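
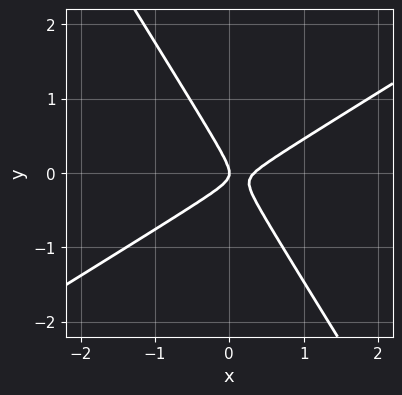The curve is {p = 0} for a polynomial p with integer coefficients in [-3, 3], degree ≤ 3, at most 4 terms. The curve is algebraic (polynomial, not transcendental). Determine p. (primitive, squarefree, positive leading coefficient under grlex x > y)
1. deg p = 2. The shape is more complex than any degree-1 curve.
2. Reading off the gridlines: one y-axis crossing is at y = 0; it crosses the x-axis at the gridline x = 0.
3. Matching integer coefficients to the picture gives p.

3*x^2 - 3*x*y - 3*y^2 - x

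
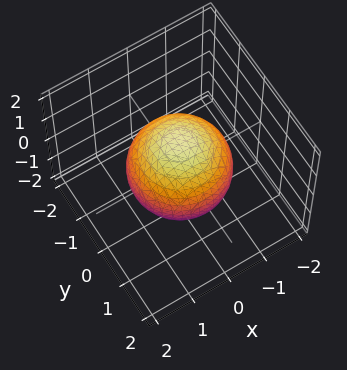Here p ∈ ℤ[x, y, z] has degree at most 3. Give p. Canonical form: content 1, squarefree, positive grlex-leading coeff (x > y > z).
First, degree: no degree-1 surface has this shape, so deg p = 2.
Next, symmetries: the surface is invariant under rotation about z: p = q(x² + y², z).
Then, from the axis intercepts and sections: a circular section at z = -1 has radius between 0 and 1.
Finally, putting this together gives p.

2*x^2 + 2*y^2 + 2*z^2 - 3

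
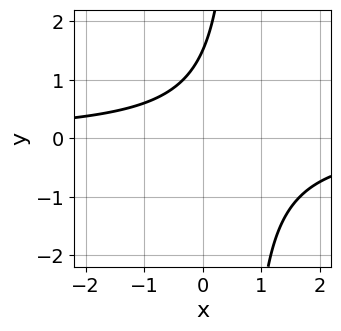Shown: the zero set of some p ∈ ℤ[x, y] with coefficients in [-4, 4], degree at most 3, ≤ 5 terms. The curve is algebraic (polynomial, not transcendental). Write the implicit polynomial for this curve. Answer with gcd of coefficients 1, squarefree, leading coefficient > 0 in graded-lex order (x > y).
3*x*y - 2*y + 3

(a) deg p = 2.
(b) Against the integer gridlines: the curve avoids every integer x-axis point in the box.
(c) Assembling these constraints gives the stated polynomial.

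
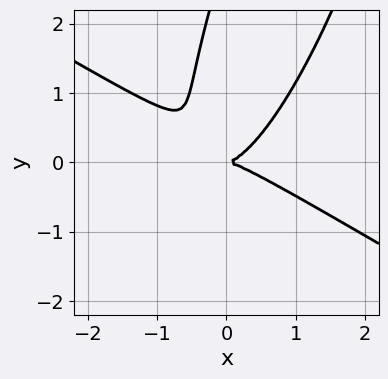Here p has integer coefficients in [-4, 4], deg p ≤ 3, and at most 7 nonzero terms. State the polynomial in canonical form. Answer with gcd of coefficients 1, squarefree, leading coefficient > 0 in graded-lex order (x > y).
(a) Degree: the shape is more complex than any degree-2 curve, so deg p = 3.
(b) From the axis intercepts and sections: one x-axis crossing is at x = 0; it crosses the y-axis at the gridline y = 0.
(c) The integer polynomial consistent with all of this is the stated p.

3*x^3 + 3*x^2*y - 3*x*y^2 + y^3 - 3*y^2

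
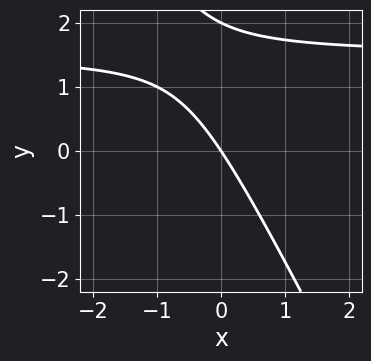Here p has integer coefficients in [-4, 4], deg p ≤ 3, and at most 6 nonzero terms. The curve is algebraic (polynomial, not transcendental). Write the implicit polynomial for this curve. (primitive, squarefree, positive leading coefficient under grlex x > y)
First, the degree is 2 — the shape is more complex than any degree-1 curve.
Next, reading off the gridlines: the y-axis gridline crossings are at y ∈ {0, 2}; it meets the x-axis at x = 0 (among the integer gridlines).
Finally, matching integer coefficients to the picture gives p.

2*x*y + y^2 - 3*x - 2*y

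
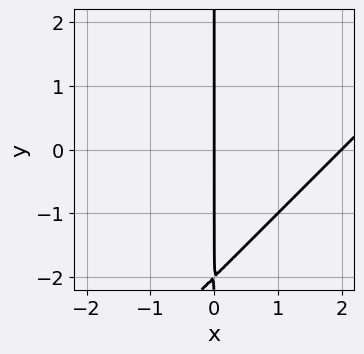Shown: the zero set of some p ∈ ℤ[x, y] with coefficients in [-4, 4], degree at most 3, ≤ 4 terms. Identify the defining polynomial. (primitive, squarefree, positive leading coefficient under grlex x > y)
x^2 - x*y - 2*x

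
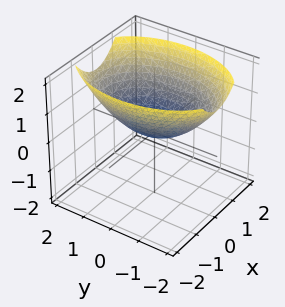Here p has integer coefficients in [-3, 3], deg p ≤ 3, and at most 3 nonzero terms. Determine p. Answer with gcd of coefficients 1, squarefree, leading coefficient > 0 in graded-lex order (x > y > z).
First, degree: a paraboloid; a quadric, so deg p = 2.
Next, symmetries: the y ↦ −y reflection is a symmetry, so y appears only in even powers; mirror symmetry x ↦ −x ⇒ only even powers of x.
Then, from the visible intercepts: it meets the z-axis at z = 0 (among the integer gridlines); one y-axis crossing is at y = 0; one x-axis crossing is at x = 0.
Finally, these observations pin down the coefficients.

2*x^2 + y^2 - 3*z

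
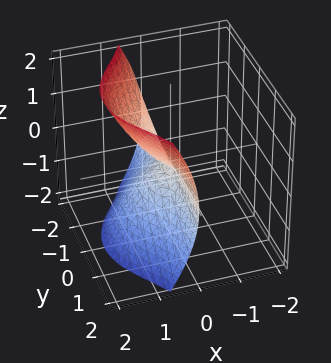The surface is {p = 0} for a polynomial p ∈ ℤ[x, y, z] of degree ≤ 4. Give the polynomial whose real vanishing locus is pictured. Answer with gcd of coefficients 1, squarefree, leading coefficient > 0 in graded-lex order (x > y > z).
2*x^3 + 3*x*y^2 - 2*z^2

1. deg p = 3. A generic line meets the surface in up to 3 points.
2. Reading off the gridlines: it meets the x-axis at x = 0 (among the integer gridlines); it crosses the z-axis at the gridline z = 0; every point of the y-axis in the box is on the surface.
3. Together with the visible shape, these determine p as stated.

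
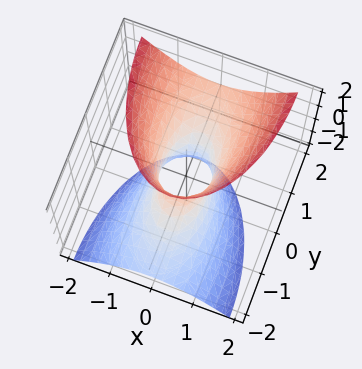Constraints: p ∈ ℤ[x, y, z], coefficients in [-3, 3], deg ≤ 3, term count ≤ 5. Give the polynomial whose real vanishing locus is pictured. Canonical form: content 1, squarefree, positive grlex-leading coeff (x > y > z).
First, degree: a generic line meets the surface in up to 2 points, so deg p = 2.
Next, against the integer gridlines: the y-axis gridline crossings are at y ∈ {-1, 1}; it misses every integer gridline on the z-axis.
Finally, assembling these constraints gives the stated polynomial.

3*x^2 + y^2 - 2*y*z - z^2 - 1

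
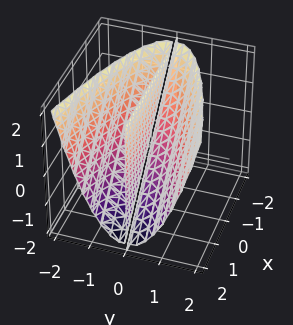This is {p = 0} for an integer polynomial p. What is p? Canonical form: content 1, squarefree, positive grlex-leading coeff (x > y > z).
(a) There are 2 components. They look like related sheets of one shape, so recover p as a whole.
(b) Degree: the shape is more complex than any degree-2 surface, so deg p = 3.
(c) Checking where it meets the axes: every point of the x-axis in the box is on the surface; one y-axis crossing is at y = 0; every point of the z-axis in the box is on the surface.
(d) Putting this together gives p.

y^3 - x*y - y*z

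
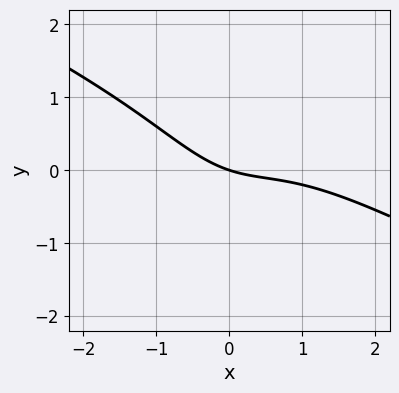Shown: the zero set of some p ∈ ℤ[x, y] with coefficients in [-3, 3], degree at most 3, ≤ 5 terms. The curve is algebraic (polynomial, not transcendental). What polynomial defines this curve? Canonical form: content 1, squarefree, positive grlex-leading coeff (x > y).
x^3 + 2*x^2*y - x^2 + x + 3*y

(a) deg p = 3. A generic line meets the curve in up to 3 points.
(b) Checking where it meets the axes: it meets the x-axis at x = 0 (among the integer gridlines); it crosses the y-axis at the gridline y = 0.
(c) The integer polynomial consistent with all of this is the stated p.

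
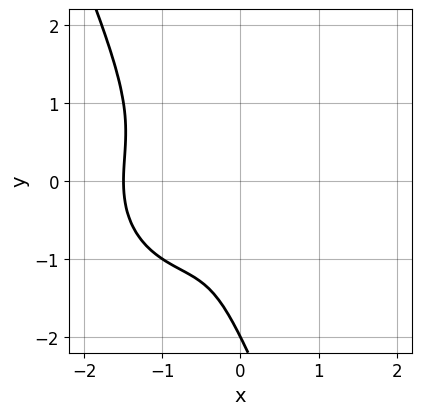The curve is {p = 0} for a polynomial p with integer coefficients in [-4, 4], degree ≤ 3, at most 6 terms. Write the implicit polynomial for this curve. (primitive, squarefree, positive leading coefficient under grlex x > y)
2*x^3 + 2*x*y^2 + y^3 + 3*x^2 + 2*y^2

First, degree: the shape is more complex than any degree-2 curve, so deg p = 3.
Then, reading off the gridlines: it meets the y-axis at y = -2 (among the integer gridlines).
Finally, putting this together gives p.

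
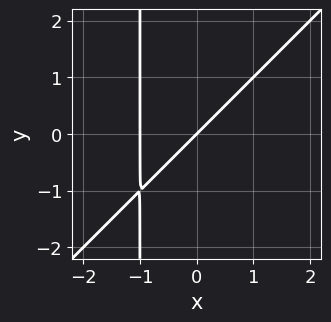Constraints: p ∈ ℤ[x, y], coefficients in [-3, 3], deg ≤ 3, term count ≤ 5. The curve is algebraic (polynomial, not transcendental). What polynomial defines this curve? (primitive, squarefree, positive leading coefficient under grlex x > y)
(a) Degree: no degree-1 curve has this shape, so deg p = 2.
(b) Reading off the gridlines: the x-axis gridline crossings are at x ∈ {-1, 0}; it meets the y-axis at y = 0 (among the integer gridlines).
(c) Matching integer coefficients to the picture gives p.

x^2 - x*y + x - y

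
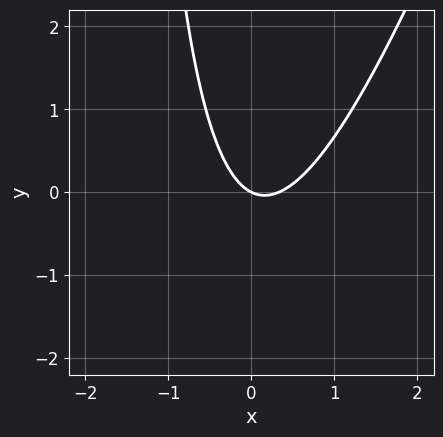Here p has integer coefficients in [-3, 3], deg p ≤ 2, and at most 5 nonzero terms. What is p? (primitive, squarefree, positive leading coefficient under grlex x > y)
3*x^2 - x*y - x - 2*y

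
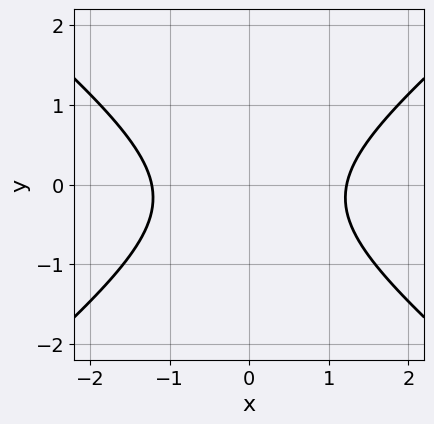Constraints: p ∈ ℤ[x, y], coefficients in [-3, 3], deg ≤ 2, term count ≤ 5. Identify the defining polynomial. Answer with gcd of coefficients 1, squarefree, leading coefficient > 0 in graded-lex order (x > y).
First, the degree is 2 — a generic line meets the curve in up to 2 points.
Then, symmetries: it's symmetric under x → −x, forcing even powers of x.
Next, reading off the gridlines: the curve avoids every integer y-axis point in the box.
Finally, assembling these constraints gives the stated polynomial.

2*x^2 - 3*y^2 - y - 3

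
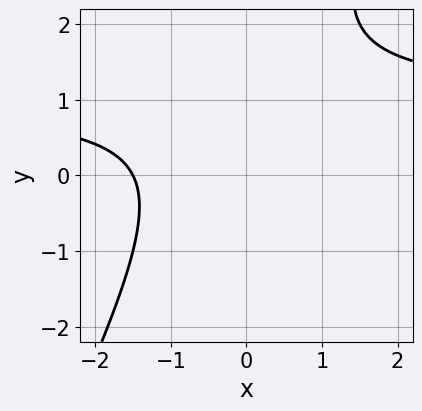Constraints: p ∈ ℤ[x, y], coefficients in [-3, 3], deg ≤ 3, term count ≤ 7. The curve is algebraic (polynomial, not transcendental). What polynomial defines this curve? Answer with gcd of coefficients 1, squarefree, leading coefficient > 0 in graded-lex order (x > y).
Degree: the shape is more complex than any degree-1 curve, so deg p = 2.
From the visible intercepts: the curve avoids every integer y-axis point in the box.
Assembling these constraints gives the stated polynomial.

2*x*y - y^2 - 2*x + 2*y - 3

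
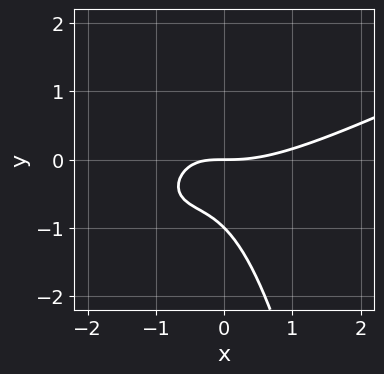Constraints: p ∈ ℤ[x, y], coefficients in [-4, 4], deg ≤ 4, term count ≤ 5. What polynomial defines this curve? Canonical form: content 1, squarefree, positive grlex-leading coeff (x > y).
Degree: a generic line meets the curve in up to 3 points, so deg p = 3.
Reading off the gridlines: it crosses the x-axis at the gridline x = 0; among the integer gridlines, it crosses the y-axis at y ∈ {-1, 0}.
Together with the visible shape, these determine p as stated.

x^3 - 2*x^2*y - 2*x*y - 2*y^2 - 2*y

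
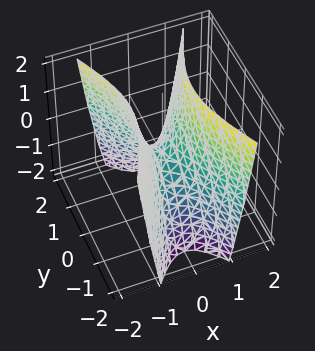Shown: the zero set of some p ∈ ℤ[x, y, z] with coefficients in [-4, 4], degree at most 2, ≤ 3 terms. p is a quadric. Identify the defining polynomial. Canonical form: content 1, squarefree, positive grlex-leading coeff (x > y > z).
3*x^2 - y^2 - z

(a) Degree: a hyperbolic paraboloid; a quadric, so deg p = 2.
(b) Symmetries: it's symmetric under x → −x, forcing even powers of x; the y ↦ −y reflection is a symmetry, so y appears only in even powers.
(c) Observable constraints: one z-axis crossing is at z = 0; it crosses the y-axis at the gridline y = 0; one x-axis crossing is at x = 0.
(d) Fitting integer coefficients to these (and the overall shape) gives p.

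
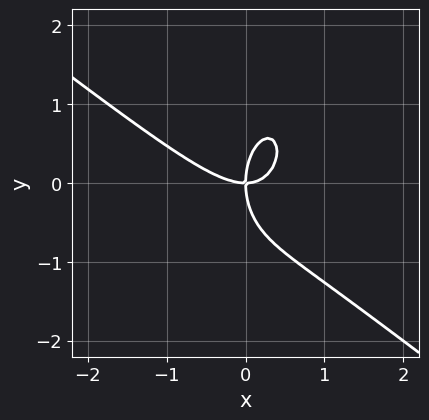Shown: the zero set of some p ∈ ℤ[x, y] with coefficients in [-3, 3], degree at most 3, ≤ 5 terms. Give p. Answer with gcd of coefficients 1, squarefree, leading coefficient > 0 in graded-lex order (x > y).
2*x^3 + 2*x^2*y + y^3 - 2*x*y

First, degree: the shape is more complex than any degree-2 curve, so deg p = 3.
Next, from the visible intercepts: one x-axis crossing is at x = 0; it meets the y-axis at y = 0 (among the integer gridlines).
Finally, assembling these constraints gives the stated polynomial.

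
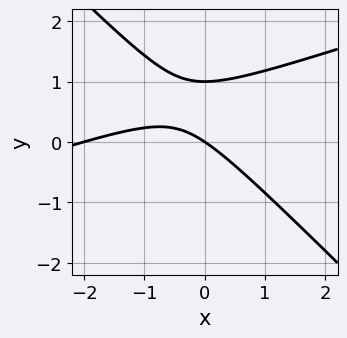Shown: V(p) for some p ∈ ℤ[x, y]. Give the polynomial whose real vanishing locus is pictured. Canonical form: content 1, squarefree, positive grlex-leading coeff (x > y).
deg p = 2.
Against the integer gridlines: the x-axis gridline crossings are at x ∈ {-2, 0}; among the integer gridlines, it crosses the y-axis at y ∈ {0, 1}.
Matching integer coefficients to the picture gives p.

x^2 - 2*x*y - 3*y^2 + 2*x + 3*y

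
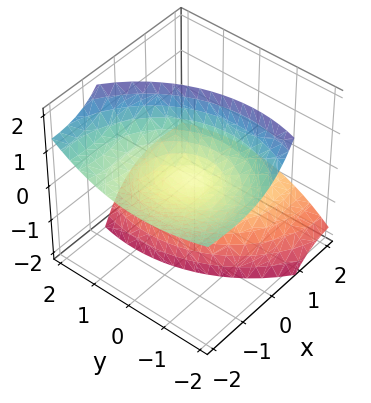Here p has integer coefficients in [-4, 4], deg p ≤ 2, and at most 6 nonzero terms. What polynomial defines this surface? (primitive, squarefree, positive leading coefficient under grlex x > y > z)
x^2 + 3*x*z + y^2 + y*z - z^2

The picture has 2 separate pieces. They look like related sheets of one shape, so recover p as a whole.
deg p = 2. A generic line meets the surface in up to 2 points.
Observable constraints: one y-axis crossing is at y = 0; one z-axis crossing is at z = 0; it crosses the x-axis at the gridline x = 0.
Together with the visible shape, these determine p as stated.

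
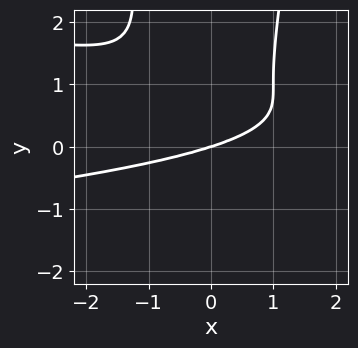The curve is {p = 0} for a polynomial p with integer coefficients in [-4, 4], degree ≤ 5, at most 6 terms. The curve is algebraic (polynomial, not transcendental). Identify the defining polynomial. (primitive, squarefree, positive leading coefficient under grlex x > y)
First, deg p = 4.
Then, observable constraints: it crosses the x-axis at the gridline x = 0; one y-axis crossing is at y = 0.
Finally, matching integer coefficients to the picture gives p.

3*x^2*y^2 + x^3 - 3*x^2*y - y^3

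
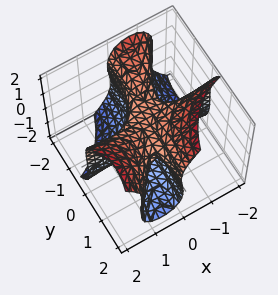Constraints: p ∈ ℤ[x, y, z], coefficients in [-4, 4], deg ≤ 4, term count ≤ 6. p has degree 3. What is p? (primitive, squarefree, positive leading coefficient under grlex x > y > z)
3*x^2*y - 2*x*y^2 - z^3 + z

Degree: no degree-2 surface has this shape, so deg p = 3.
Reading off the gridlines: the visible y-axis segment lies entirely on the surface; the visible x-axis segment lies entirely on the surface; among the integer gridlines, it crosses the z-axis at z ∈ {-1, 0, 1}.
Assembling these constraints gives the stated polynomial.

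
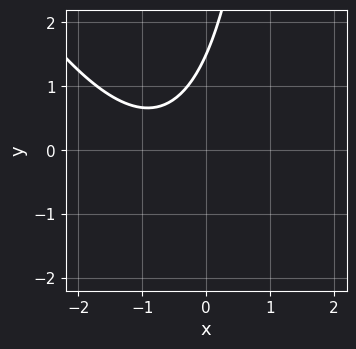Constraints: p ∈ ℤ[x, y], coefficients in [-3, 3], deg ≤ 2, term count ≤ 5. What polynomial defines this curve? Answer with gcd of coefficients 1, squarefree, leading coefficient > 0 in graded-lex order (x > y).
The degree is 2 — a generic line meets the curve in up to 2 points.
From the visible intercepts: it misses every integer gridline on the x-axis.
Assembling these constraints gives the stated polynomial.

2*x^2 + x*y + 3*x - 2*y + 3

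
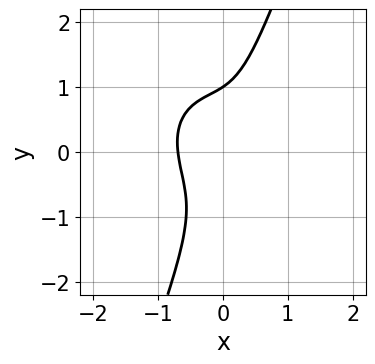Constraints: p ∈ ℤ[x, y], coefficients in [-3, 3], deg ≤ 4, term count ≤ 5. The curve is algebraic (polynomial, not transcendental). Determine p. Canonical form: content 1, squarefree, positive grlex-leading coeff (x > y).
3*x^3 + x^2*y + 2*x*y^2 - y^3 + 1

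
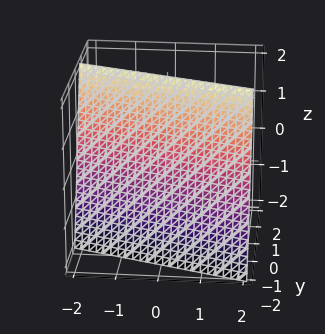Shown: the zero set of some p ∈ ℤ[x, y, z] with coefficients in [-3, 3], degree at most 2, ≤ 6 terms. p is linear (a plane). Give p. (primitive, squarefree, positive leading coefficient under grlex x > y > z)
x + 3*y - z + 2

First, deg p = 1. Every cross-section is a straight line — this is a plane.
Then, reading off the gridlines: one x-axis crossing is at x = -2; it crosses the z-axis at the gridline z = 2.
Finally, the integer polynomial consistent with all of this is the stated p.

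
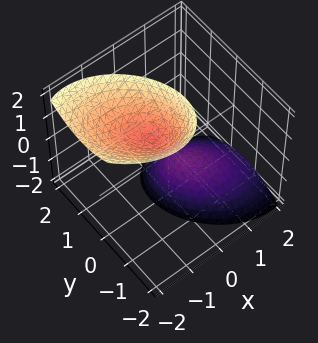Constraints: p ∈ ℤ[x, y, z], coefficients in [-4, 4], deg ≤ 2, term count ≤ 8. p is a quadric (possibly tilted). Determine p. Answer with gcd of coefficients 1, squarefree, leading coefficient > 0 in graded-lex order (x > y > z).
(a) The picture has 2 separate pieces.
(b) deg p = 2.
(c) Checking where it meets the axes: among the integer gridlines, it crosses the z-axis at z ∈ {-1, 1}; the surface avoids every integer x-axis point in the box; it misses every integer gridline on the y-axis.
(d) Putting this together gives p.

3*x^2 + 2*x*y + 3*x*z + 3*y^2 - z^2 + 1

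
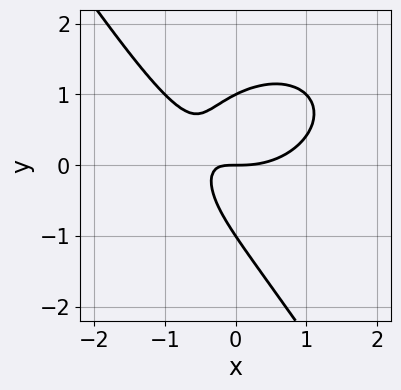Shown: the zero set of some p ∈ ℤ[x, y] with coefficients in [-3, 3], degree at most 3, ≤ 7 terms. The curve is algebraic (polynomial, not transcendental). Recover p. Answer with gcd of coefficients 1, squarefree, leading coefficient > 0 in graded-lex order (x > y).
x^3 + x*y^2 + y^3 - 2*x*y - y

The degree is 3 — no degree-2 curve has this shape.
From the visible intercepts: one x-axis crossing is at x = 0; among the integer gridlines, it crosses the y-axis at y ∈ {-1, 0, 1}.
These observations pin down the coefficients.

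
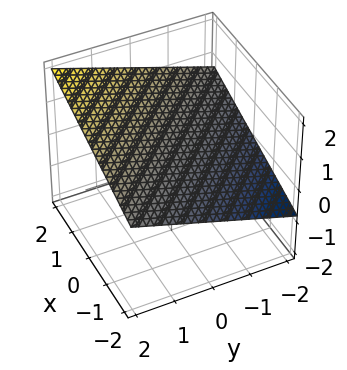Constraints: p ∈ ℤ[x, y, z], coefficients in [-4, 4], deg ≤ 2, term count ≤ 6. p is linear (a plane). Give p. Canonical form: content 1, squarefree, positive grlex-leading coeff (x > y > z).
(a) The degree is 1 — every cross-section is a straight line — this is a plane.
(b) Checking where it meets the axes: it crosses the y-axis at the gridline y = -2; it meets the x-axis at x = -2 (among the integer gridlines).
(c) Putting this together gives p.

x + y - 3*z + 2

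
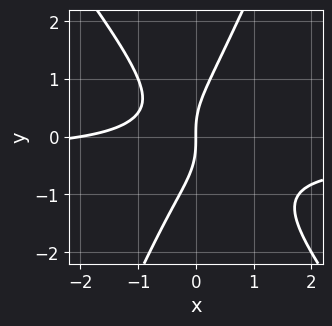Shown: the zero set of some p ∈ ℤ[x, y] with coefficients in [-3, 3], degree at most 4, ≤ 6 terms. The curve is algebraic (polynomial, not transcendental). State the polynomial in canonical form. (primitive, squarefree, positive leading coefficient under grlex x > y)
(a) Degree: no degree-2 curve has this shape, so deg p = 3.
(b) Against the integer gridlines: among the integer gridlines, it crosses the x-axis at x ∈ {-2, 0}; it meets the y-axis at y = 0 (among the integer gridlines).
(c) Solving for integer coefficients yields p as stated.

3*x^2*y + x*y^2 - y^3 + x^2 + 2*x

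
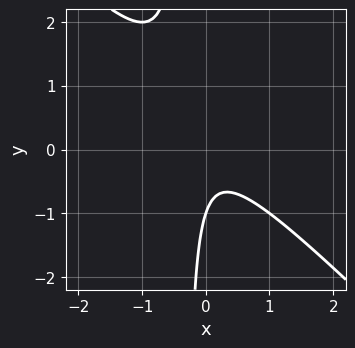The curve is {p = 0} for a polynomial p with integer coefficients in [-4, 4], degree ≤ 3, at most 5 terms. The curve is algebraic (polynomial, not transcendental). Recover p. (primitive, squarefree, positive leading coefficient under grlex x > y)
3*x^2 + 3*x*y + y + 1

deg p = 2.
Reading off the gridlines: the curve avoids every integer x-axis point in the box; one y-axis crossing is at y = -1.
Fitting integer coefficients to these (and the overall shape) gives p.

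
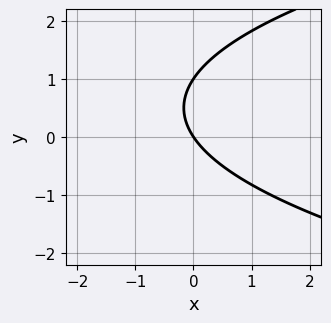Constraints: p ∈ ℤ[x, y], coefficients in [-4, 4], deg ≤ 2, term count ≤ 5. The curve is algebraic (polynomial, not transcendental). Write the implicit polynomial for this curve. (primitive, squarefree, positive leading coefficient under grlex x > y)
2*y^2 - 3*x - 2*y

1. The degree is 2 — no degree-1 curve has this shape.
2. Observable constraints: it crosses the x-axis at the gridline x = 0; the y-axis gridline crossings are at y ∈ {0, 1}.
3. Putting this together gives p.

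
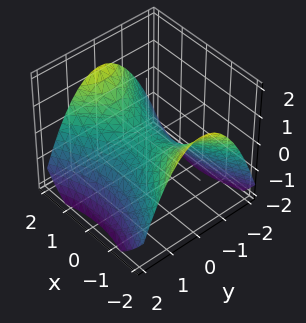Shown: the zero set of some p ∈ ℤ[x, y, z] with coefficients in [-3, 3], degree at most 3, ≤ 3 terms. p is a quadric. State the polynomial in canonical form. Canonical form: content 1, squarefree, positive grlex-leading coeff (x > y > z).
x^2 - 2*y^2 - 3*z

1. Degree: a hyperbolic paraboloid; a quadric, so deg p = 2.
2. Symmetries: it's symmetric under x → −x, forcing even powers of x; mirror symmetry y ↦ −y ⇒ only even powers of y.
3. Against the integer gridlines: it meets the z-axis at z = 0 (among the integer gridlines); it crosses the x-axis at the gridline x = 0; it meets the y-axis at y = 0 (among the integer gridlines).
4. Together with the visible shape, these determine p as stated.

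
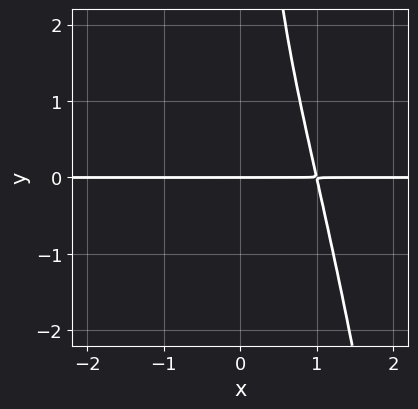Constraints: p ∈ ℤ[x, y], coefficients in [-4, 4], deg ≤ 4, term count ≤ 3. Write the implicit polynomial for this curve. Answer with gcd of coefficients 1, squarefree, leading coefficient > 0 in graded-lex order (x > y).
First, the degree is 4 — no degree-3 curve has this shape.
Next, observable constraints: one y-axis crossing is at y = 0; the visible x-axis segment lies entirely on the curve.
Finally, assembling these constraints gives the stated polynomial.

3*x^3*y + 2*x*y^2 - 3*y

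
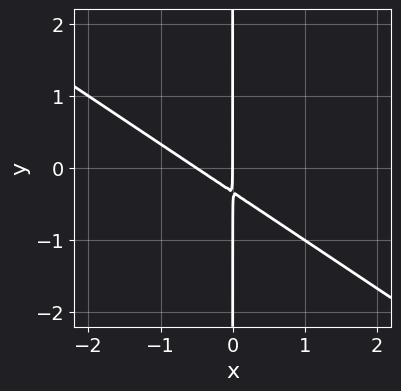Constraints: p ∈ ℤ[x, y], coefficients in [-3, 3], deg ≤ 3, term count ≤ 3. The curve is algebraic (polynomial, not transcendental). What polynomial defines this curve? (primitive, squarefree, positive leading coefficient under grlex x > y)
2*x^2 + 3*x*y + x

The degree is 2 — no degree-1 curve has this shape.
From the axis intercepts and sections: one x-axis crossing is at x = 0; the visible y-axis segment lies entirely on the curve.
The integer polynomial consistent with all of this is the stated p.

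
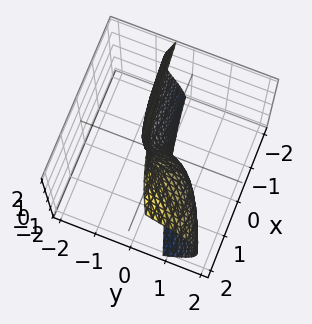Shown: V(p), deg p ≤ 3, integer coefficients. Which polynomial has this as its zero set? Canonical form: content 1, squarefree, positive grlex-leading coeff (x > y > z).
2*y^3 + 2*y*z^2 - 2*x*y - 2*x + z

1. The degree is 3 — the shape is more complex than any degree-2 surface.
2. Against the integer gridlines: it meets the y-axis at y = 0 (among the integer gridlines); one x-axis crossing is at x = 0; one z-axis crossing is at z = 0.
3. Fitting integer coefficients to these (and the overall shape) gives p.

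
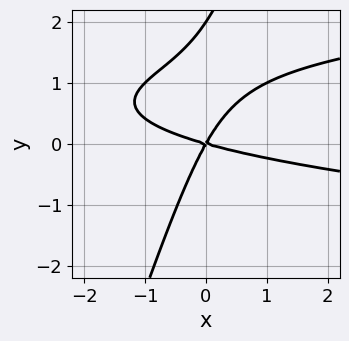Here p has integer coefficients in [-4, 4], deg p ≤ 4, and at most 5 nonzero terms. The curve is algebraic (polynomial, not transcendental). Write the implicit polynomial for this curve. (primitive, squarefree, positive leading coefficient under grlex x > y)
First, degree: no degree-2 curve has this shape, so deg p = 3.
Next, against the integer gridlines: the y-axis gridline crossings are at y ∈ {0, 2}; it crosses the x-axis at the gridline x = 0.
Finally, assembling these constraints gives the stated polynomial.

3*x*y^2 - y^3 - x^2 - 3*x*y + 2*y^2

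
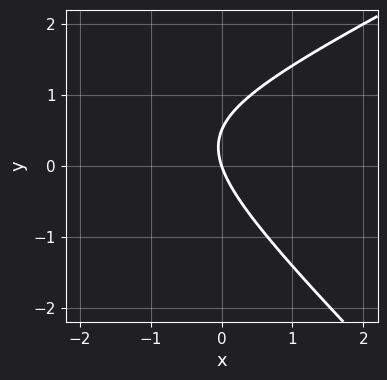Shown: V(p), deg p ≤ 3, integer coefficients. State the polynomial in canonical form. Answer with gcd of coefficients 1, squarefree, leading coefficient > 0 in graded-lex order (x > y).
(a) The degree is 2 — no degree-1 curve has this shape.
(b) From the axis intercepts and sections: one x-axis crossing is at x = 0; it meets the y-axis at y = 0 (among the integer gridlines).
(c) Putting this together gives p.

x^2 - x*y - 2*y^2 + 3*x + y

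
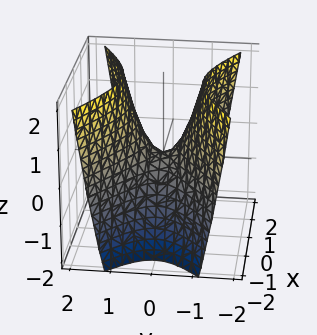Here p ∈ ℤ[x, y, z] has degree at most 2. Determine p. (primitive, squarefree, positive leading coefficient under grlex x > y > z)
(a) deg p = 2. A hyperbolic paraboloid; a quadric.
(b) Symmetries: the x ↦ −x reflection is a symmetry, so x appears only in even powers; mirror symmetry y ↦ −y ⇒ only even powers of y.
(c) Observable constraints: it meets the y-axis at y = 0 (among the integer gridlines); one x-axis crossing is at x = 0.
(d) Solving for integer coefficients yields p as stated.

x^2 - 2*y^2 + z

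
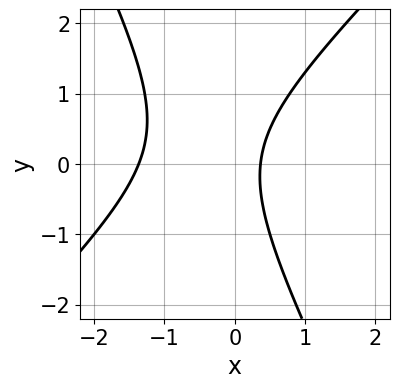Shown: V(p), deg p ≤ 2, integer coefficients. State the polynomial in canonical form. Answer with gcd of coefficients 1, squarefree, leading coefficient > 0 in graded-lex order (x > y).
2*x^2 - x*y - y^2 + 2*x - 1

Degree: no degree-1 curve has this shape, so deg p = 2.
Observable constraints: it misses every integer gridline on the y-axis.
Fitting integer coefficients to these (and the overall shape) gives p.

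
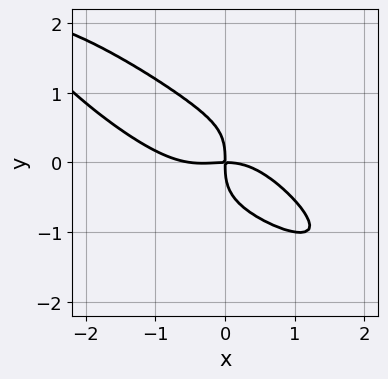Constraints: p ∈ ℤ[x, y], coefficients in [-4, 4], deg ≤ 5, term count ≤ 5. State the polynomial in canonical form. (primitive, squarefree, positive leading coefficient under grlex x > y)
2*x^4 + 3*x^3*y + 3*y^4 + x^3 + 3*x*y

First, the degree is 4 — the shape is more complex than any degree-3 curve.
Then, observable constraints: it meets the y-axis at y = 0 (among the integer gridlines); it meets the x-axis at x = 0 (among the integer gridlines).
Finally, putting this together gives p.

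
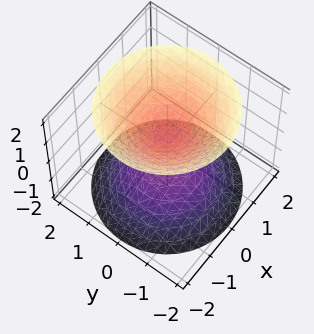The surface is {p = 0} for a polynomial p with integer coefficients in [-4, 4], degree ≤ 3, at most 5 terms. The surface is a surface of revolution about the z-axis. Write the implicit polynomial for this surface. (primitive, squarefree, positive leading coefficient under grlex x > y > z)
2*x^2 + 2*y^2 - 2*z^2 + 1

There are 2 components. They look like related sheets of one shape, so recover p as a whole.
The degree is 2 — no degree-1 surface has this shape.
By symmetry, the z-axis is an axis of rotation, so x and y enter only as x² + y².
Observable constraints: the surface avoids every integer x-axis point in the box; the surface avoids every integer y-axis point in the box.
Fitting integer coefficients to these (and the overall shape) gives p.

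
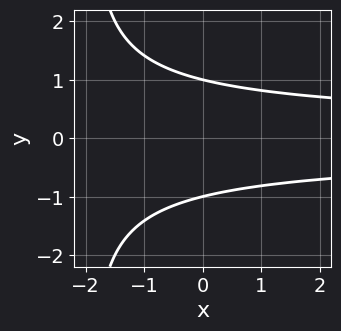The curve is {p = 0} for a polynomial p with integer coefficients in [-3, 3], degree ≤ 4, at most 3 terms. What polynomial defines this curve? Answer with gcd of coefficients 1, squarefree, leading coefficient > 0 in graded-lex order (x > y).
First, the degree is 3 — a generic line meets the curve in up to 3 points.
Then, symmetries: mirror symmetry y ↦ −y ⇒ only even powers of y.
Next, reading off the gridlines: the y-axis gridline crossings are at y ∈ {-1, 1}; the curve avoids every integer x-axis point in the box.
Finally, matching integer coefficients to the picture gives p.

x*y^2 + 2*y^2 - 2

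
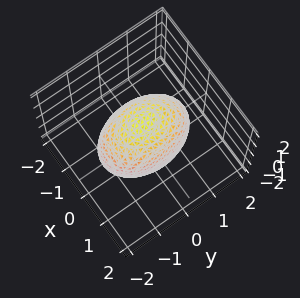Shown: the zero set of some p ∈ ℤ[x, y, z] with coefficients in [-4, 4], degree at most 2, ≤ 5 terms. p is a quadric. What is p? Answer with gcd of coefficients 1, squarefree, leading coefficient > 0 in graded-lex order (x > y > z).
(a) Degree: bounded and convex; a quadric, so deg p = 2.
(b) Symmetries: it's symmetric under y → −y, forcing even powers of y; mirror symmetry x ↦ −x ⇒ only even powers of x; mirror symmetry z ↦ −z ⇒ only even powers of z.
(c) From the axis intercepts and sections: among the integer gridlines, it crosses the x-axis at x ∈ {-1, 1}.
(d) Matching integer coefficients to the picture gives p.

2*x^2 + y^2 + z^2 - 2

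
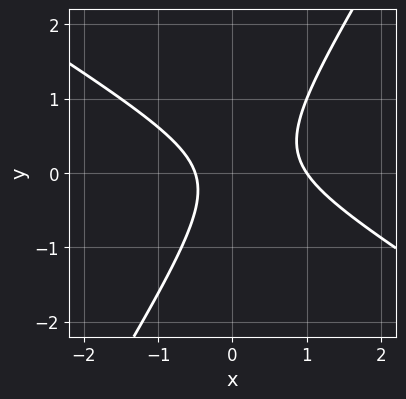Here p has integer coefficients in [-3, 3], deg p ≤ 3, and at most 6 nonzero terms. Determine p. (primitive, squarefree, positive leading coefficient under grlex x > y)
2*x^2 + 2*x*y - 2*y^2 - x - 1

Degree: the shape is more complex than any degree-1 curve, so deg p = 2.
From the visible intercepts: it meets the x-axis at x = 1 (among the integer gridlines); the curve avoids every integer y-axis point in the box.
Matching integer coefficients to the picture gives p.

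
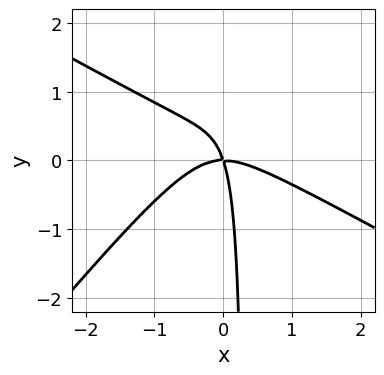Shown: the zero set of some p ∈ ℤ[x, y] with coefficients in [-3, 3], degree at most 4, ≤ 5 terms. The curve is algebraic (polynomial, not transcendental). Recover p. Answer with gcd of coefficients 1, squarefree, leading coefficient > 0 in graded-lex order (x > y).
deg p = 3.
From the visible intercepts: one y-axis crossing is at y = 0; one x-axis crossing is at x = 0.
The integer polynomial consistent with all of this is the stated p.

2*x^3 + 2*x^2*y - 3*x*y^2 + 3*x*y + y^2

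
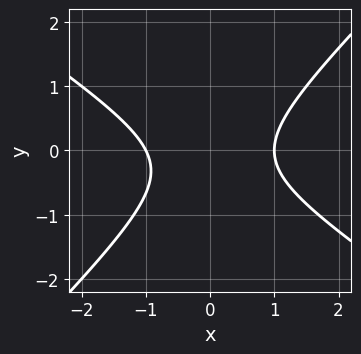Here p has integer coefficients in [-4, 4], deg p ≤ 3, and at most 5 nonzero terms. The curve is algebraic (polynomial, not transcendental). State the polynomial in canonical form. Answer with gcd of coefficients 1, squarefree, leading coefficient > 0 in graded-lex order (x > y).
The degree is 2 — a generic line meets the curve in up to 2 points.
From the axis intercepts and sections: it misses every integer gridline on the y-axis; among the integer gridlines, it crosses the x-axis at x ∈ {-1, 1}.
Putting this together gives p.

2*x^2 + x*y - 3*y^2 - y - 2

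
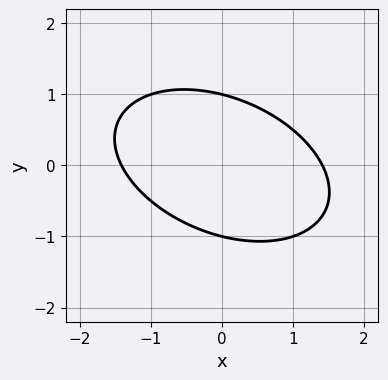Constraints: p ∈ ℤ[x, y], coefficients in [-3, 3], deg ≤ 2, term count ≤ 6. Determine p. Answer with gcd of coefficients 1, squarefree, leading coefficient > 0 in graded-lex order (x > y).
x^2 + x*y + 2*y^2 - 2

(a) deg p = 2. No degree-1 curve has this shape.
(b) Reading off the gridlines: among the integer gridlines, it crosses the y-axis at y ∈ {-1, 1}.
(c) Fitting integer coefficients to these (and the overall shape) gives p.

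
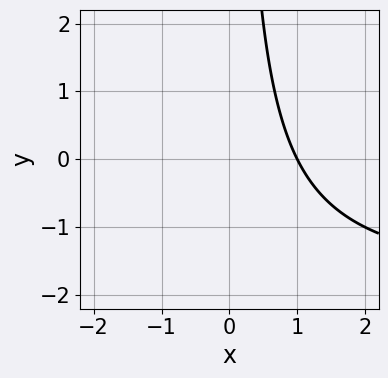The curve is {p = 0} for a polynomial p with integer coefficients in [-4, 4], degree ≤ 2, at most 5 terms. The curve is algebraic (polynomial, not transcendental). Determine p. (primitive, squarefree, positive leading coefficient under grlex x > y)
(a) Degree: a generic line meets the curve in up to 2 points, so deg p = 2.
(b) Observable constraints: one x-axis crossing is at x = 1; it misses every integer gridline on the y-axis.
(c) Assembling these constraints gives the stated polynomial.

x*y + 2*x - 2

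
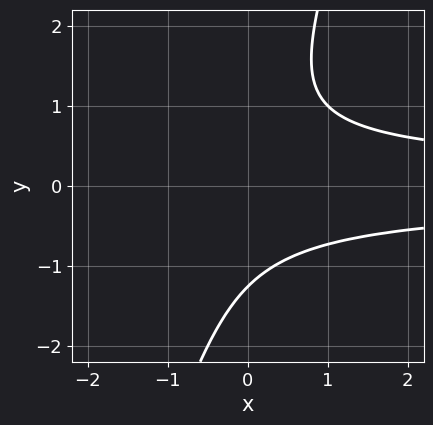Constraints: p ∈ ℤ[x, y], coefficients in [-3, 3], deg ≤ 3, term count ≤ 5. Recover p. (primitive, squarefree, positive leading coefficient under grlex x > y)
3*x*y^2 - y^3 - 2

1. The degree is 3 — no degree-2 curve has this shape.
2. From the axis intercepts and sections: it misses every integer gridline on the x-axis.
3. Matching integer coefficients to the picture gives p.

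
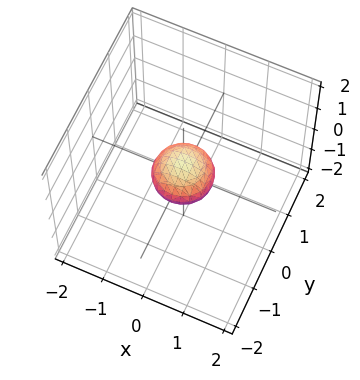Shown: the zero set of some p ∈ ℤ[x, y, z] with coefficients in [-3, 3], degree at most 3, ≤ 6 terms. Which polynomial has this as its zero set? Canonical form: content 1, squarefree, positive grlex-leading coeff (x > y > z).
2*x^2 + 2*y^2 + 3*z^2 - 1

First, the degree is 2 — a generic line meets the surface in up to 2 points.
Then, symmetries: every cross-section ⟂ z is a circle, so x, y appear only via x² + y².
Then, from the visible intercepts: a circular section at z = 0 has radius between 0 and 1.
Finally, fitting integer coefficients to these (and the overall shape) gives p.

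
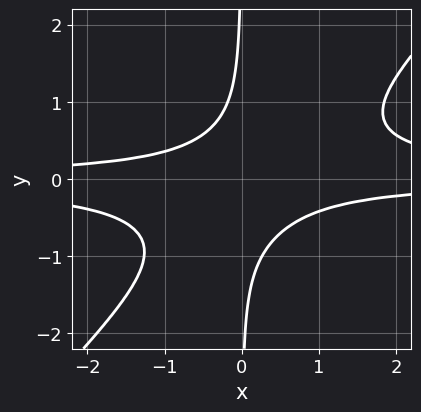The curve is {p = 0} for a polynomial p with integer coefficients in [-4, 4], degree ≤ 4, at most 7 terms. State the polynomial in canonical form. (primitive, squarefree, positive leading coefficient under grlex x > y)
3*x^2*y^2 - 3*x*y^3 - x*y^2 - x*y - 1

(a) Degree: the shape is more complex than any degree-3 curve, so deg p = 4.
(b) From the axis intercepts and sections: no y-intercept at any integer in the box; it misses every integer gridline on the x-axis.
(c) Assembling these constraints gives the stated polynomial.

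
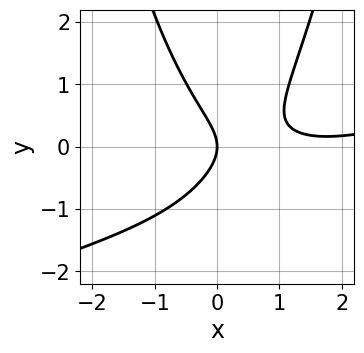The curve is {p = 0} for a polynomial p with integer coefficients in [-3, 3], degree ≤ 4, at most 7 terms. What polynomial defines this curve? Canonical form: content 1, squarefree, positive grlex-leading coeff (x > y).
x^3 - 3*x^2*y - 3*x^2 + 3*y^2 + 3*x

First, the degree is 3 — no degree-2 curve has this shape.
Next, reading off the gridlines: it meets the y-axis at y = 0 (among the integer gridlines); it meets the x-axis at x = 0 (among the integer gridlines).
Finally, the integer polynomial consistent with all of this is the stated p.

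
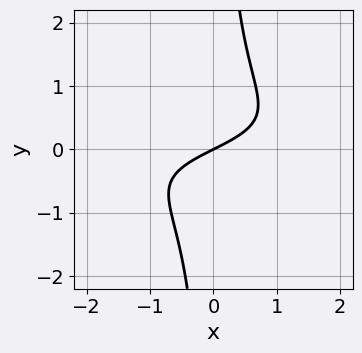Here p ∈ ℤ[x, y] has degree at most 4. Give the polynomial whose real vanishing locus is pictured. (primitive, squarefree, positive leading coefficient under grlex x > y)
2*x*y^2 + x - 2*y

First, deg p = 3.
Then, against the integer gridlines: one y-axis crossing is at y = 0; it meets the x-axis at x = 0 (among the integer gridlines).
Finally, together with the visible shape, these determine p as stated.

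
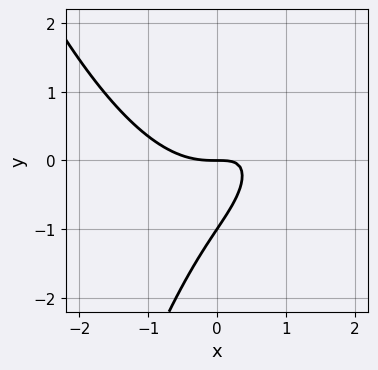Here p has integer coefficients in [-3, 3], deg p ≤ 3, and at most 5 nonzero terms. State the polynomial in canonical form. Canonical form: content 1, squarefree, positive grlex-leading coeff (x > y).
2*x^3 - 3*x*y + 2*y^2 + 2*y

First, deg p = 3. A generic line meets the curve in up to 3 points.
Then, against the integer gridlines: it crosses the x-axis at the gridline x = 0; among the integer gridlines, it crosses the y-axis at y ∈ {-1, 0}.
Finally, solving for integer coefficients yields p as stated.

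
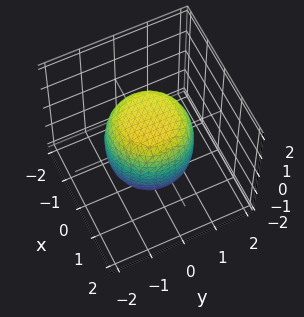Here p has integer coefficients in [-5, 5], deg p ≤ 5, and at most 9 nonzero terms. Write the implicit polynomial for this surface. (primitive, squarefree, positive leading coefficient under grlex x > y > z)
2*x^4 + 4*x^2*y^2 + 2*y^4 - x^2 - y^2 + 2*z^2 - 3

First, the degree is 4 — no degree-3 surface has this shape.
Then, symmetries: rotational symmetry about the z-axis ⇒ p depends on x, y only through x² + y².
Next, from the visible intercepts: a circular section at z = 1 has radius exactly 1.
Finally, together with the visible shape, these determine p as stated.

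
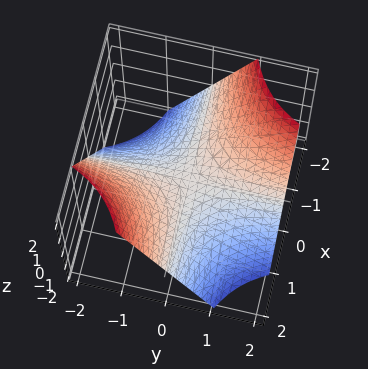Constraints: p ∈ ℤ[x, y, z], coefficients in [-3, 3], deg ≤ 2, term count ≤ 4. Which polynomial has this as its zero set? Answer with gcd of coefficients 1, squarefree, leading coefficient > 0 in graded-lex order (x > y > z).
(a) Degree: a saddle surface; a quadric, so deg p = 2.
(b) From the axis intercepts and sections: it meets the z-axis at z = 0 (among the integer gridlines); every point of the y-axis in the box is on the surface; every point of the x-axis in the box is on the surface.
(c) These observations pin down the coefficients.

x*y + z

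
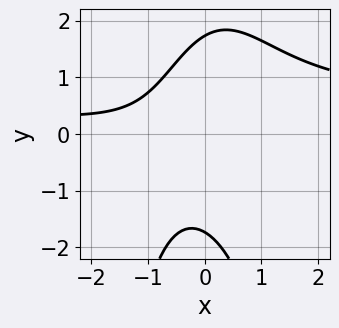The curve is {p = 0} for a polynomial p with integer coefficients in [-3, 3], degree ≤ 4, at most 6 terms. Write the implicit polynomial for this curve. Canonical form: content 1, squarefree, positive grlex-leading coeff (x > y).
2*x^2*y - x^2 + y^2 - 2*x - 3

1. The degree is 3 — no degree-2 curve has this shape.
2. From the axis intercepts and sections: it misses every integer gridline on the x-axis.
3. Assembling these constraints gives the stated polynomial.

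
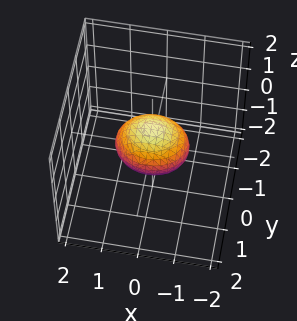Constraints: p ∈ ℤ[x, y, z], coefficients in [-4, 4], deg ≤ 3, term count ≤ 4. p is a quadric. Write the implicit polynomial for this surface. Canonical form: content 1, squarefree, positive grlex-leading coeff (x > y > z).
2*x^2 + 3*y^2 + 3*z^2 - 2

The degree is 2 — bounded and convex; a quadric.
Symmetries: the x ↦ −x reflection is a symmetry, so x appears only in even powers; the z ↦ −z reflection is a symmetry, so z appears only in even powers; it's symmetric under y → −y, forcing even powers of y.
Observable constraints: among the integer gridlines, it crosses the x-axis at x ∈ {-1, 1}.
Together with the visible shape, these determine p as stated.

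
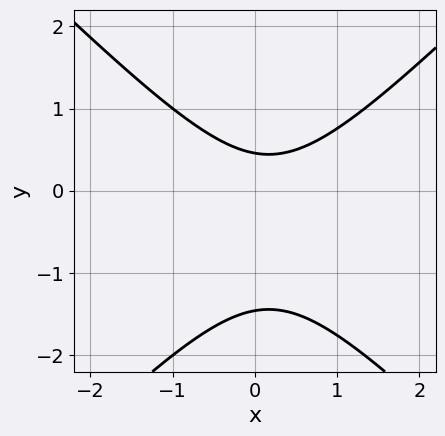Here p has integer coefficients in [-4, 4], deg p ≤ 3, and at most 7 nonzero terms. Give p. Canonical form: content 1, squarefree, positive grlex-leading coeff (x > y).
3*x^2 - 3*y^2 - x - 3*y + 2

First, degree: the shape is more complex than any degree-1 curve, so deg p = 2.
Then, reading off the gridlines: no x-intercept at any integer in the box.
Finally, the integer polynomial consistent with all of this is the stated p.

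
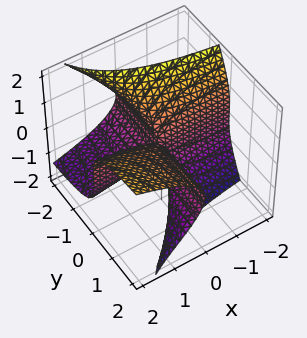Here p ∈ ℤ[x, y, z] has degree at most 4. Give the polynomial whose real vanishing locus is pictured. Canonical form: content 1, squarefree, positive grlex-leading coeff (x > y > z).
Degree: no degree-2 surface has this shape, so deg p = 3.
From the axis intercepts and sections: the visible x-axis segment lies entirely on the surface; the visible y-axis segment lies entirely on the surface; it crosses the z-axis at the gridline z = 0.
The integer polynomial consistent with all of this is the stated p.

2*y*z^2 + z^3 - 3*x*y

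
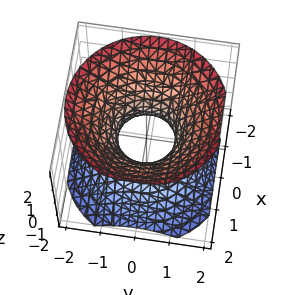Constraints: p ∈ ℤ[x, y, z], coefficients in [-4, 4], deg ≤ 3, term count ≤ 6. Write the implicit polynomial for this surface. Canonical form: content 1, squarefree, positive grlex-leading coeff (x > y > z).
3*x^2 + 3*y^2 - 3*z^2 - 2

(a) Degree: one connected sheet with a waist; a quadric, so deg p = 2.
(b) Symmetries: the z-axis is an axis of rotation, so x and y enter only as x² + y²; mirror symmetry z ↦ −z ⇒ only even powers of z.
(c) Observable constraints: no z-intercept at any integer in the box; a circular section at z = 1 has radius between 1 and 2.
(d) Solving for integer coefficients yields p as stated.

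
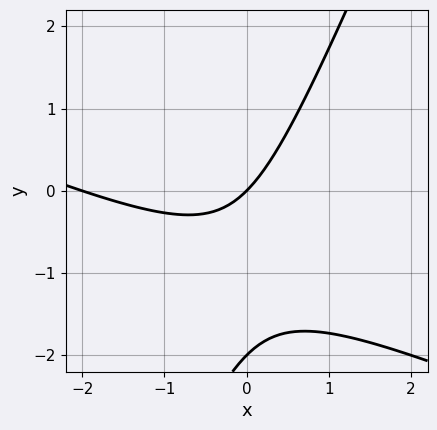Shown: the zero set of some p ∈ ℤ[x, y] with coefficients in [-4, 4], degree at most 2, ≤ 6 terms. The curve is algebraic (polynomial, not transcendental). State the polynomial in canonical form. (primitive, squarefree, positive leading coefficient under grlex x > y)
x^2 + 2*x*y - y^2 + 2*x - 2*y

First, deg p = 2.
Then, from the visible intercepts: among the integer gridlines, it crosses the y-axis at y ∈ {-2, 0}; among the integer gridlines, it crosses the x-axis at x ∈ {-2, 0}.
Finally, the integer polynomial consistent with all of this is the stated p.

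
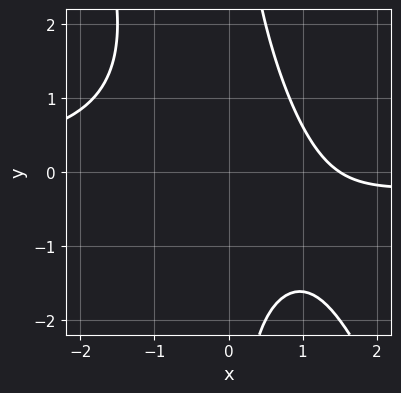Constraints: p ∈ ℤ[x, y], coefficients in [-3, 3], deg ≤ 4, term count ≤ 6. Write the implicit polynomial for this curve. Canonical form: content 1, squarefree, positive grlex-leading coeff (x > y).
1. The degree is 3 — no degree-2 curve has this shape.
2. Observable constraints: it misses every integer gridline on the y-axis.
3. Together with the visible shape, these determine p as stated.

2*x^2*y + x*y^2 - x*y + 2*x - 3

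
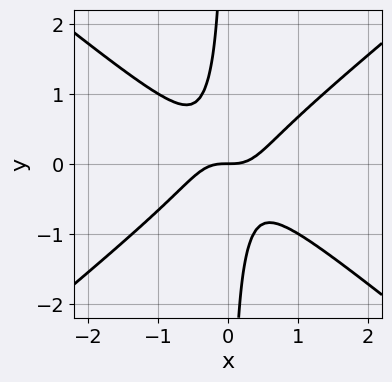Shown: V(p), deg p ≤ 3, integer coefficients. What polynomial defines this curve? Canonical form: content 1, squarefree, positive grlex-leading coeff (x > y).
First, deg p = 3.
Next, reading off the gridlines: one x-axis crossing is at x = 0; it crosses the y-axis at the gridline y = 0.
Finally, solving for integer coefficients yields p as stated.

2*x^3 - 3*x*y^2 - y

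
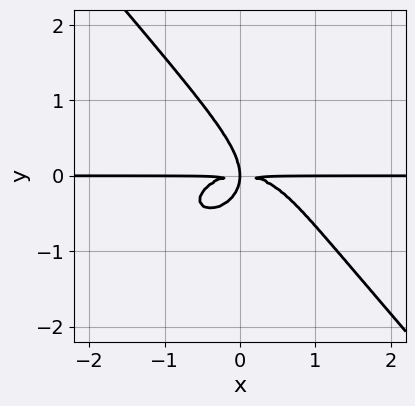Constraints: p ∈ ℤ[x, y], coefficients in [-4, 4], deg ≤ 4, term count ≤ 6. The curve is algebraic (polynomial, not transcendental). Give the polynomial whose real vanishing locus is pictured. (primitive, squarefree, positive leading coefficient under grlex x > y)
2*x^3*y + 2*x*y^3 + 3*y^4 + 3*x*y^2

Degree: a generic line meets the curve in up to 4 points, so deg p = 4.
From the axis intercepts and sections: every point of the x-axis in the box is on the curve.
Solving for integer coefficients yields p as stated.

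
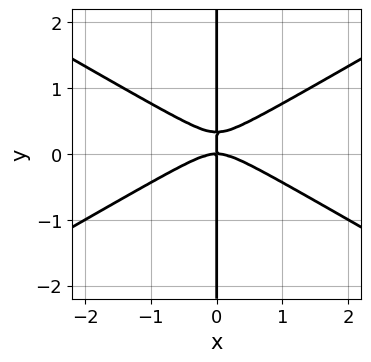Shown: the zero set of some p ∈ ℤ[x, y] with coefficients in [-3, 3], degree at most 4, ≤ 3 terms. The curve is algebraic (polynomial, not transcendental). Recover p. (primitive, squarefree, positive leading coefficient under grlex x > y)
Degree: a generic line meets the curve in up to 3 points, so deg p = 3.
Reading off the gridlines: it meets the x-axis at x = 0 (among the integer gridlines); the visible y-axis segment lies entirely on the curve.
Fitting integer coefficients to these (and the overall shape) gives p.

x^3 - 3*x*y^2 + x*y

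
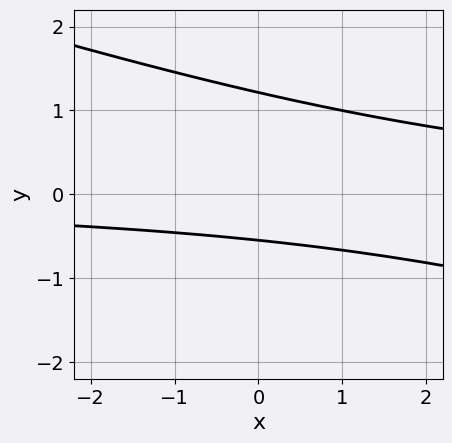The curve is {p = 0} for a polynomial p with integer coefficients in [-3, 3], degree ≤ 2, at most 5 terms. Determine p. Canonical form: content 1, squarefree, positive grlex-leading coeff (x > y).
x*y + 3*y^2 - 2*y - 2

1. Degree: no degree-1 curve has this shape, so deg p = 2.
2. From the visible intercepts: the curve avoids every integer x-axis point in the box.
3. The integer polynomial consistent with all of this is the stated p.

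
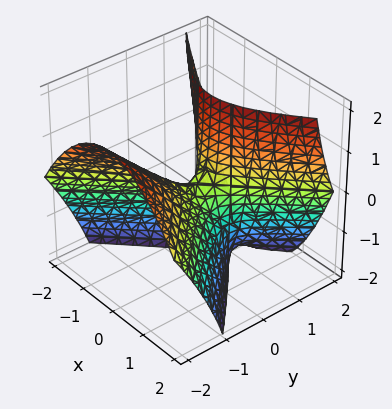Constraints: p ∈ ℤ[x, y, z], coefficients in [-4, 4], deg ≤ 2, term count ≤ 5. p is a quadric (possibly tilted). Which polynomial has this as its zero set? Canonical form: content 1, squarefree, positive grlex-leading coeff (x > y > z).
1. The degree is 2 — the shape is more complex than any degree-1 surface.
2. From the axis intercepts and sections: one x-axis crossing is at x = 0; one y-axis crossing is at y = 0.
3. Putting this together gives p.

2*x^2 - 2*y^2 - 2*y*z + z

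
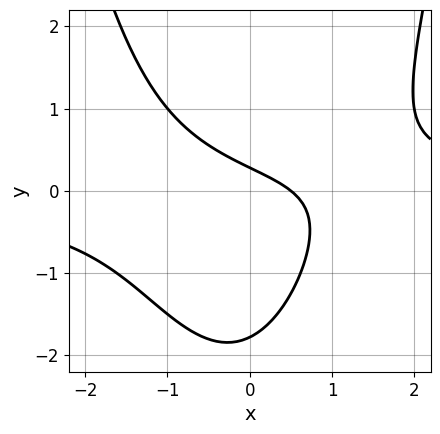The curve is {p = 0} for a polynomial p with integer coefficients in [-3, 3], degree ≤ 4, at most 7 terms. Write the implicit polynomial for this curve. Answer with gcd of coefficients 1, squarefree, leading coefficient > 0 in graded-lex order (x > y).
The degree is 3 — no degree-2 curve has this shape.
Solving for integer coefficients yields p as stated.

2*x^2*y - 2*y^2 - 2*x - 3*y + 1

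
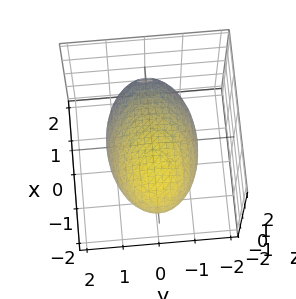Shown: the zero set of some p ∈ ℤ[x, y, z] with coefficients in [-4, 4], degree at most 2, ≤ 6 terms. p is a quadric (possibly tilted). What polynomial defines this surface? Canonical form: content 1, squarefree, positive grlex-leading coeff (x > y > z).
x^2 + 2*x*z + 2*y^2 + 3*z^2 - 3

1. Degree: no degree-1 surface has this shape, so deg p = 2.
2. Against the integer gridlines: the z-axis gridline crossings are at z ∈ {-1, 1}.
3. Solving for integer coefficients yields p as stated.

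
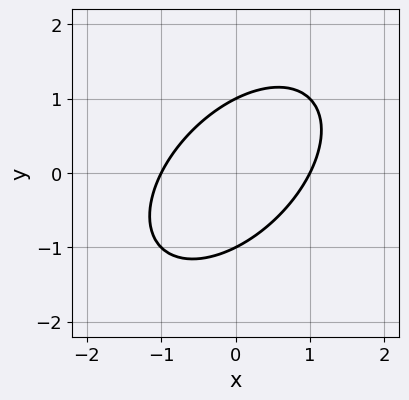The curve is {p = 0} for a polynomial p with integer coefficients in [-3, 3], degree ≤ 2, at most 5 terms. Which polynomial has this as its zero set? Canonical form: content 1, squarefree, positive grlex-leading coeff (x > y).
First, degree: no degree-1 curve has this shape, so deg p = 2.
Then, from the visible intercepts: among the integer gridlines, it crosses the y-axis at y ∈ {-1, 1}; the x-axis gridline crossings are at x ∈ {-1, 1}.
Finally, putting this together gives p.

x^2 - x*y + y^2 - 1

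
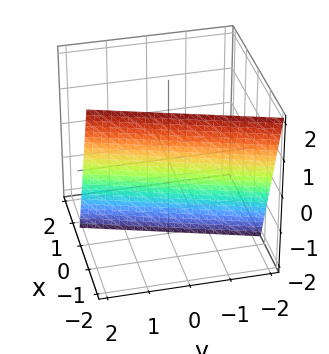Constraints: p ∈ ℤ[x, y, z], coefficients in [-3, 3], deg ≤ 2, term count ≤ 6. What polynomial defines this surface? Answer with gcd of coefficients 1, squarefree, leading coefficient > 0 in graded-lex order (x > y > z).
3*x - y + z + 2

First, the degree is 1 — every cross-section is a straight line — this is a plane.
Next, against the integer gridlines: one z-axis crossing is at z = -2; it crosses the y-axis at the gridline y = 2.
Finally, fitting integer coefficients to these (and the overall shape) gives p.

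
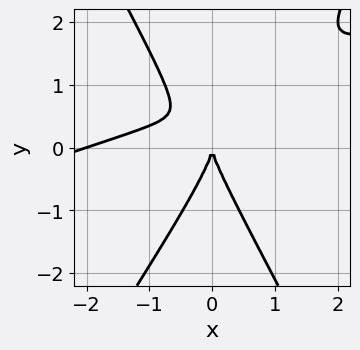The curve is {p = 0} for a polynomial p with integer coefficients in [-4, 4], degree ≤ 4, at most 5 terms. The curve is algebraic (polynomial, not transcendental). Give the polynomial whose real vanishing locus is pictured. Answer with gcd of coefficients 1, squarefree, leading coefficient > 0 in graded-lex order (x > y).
x^3 - 3*x^2*y + y^3 + 2*x^2

1. deg p = 3. No degree-2 curve has this shape.
2. Checking where it meets the axes: among the integer gridlines, it crosses the x-axis at x ∈ {-2, 0}; it meets the y-axis at y = 0 (among the integer gridlines).
3. Together with the visible shape, these determine p as stated.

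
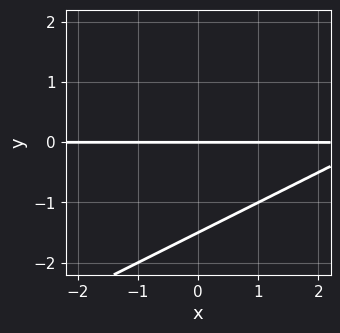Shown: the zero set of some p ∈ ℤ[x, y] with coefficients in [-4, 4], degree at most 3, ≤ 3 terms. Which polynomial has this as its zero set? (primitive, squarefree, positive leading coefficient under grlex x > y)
x*y - 2*y^2 - 3*y

Degree: the shape is more complex than any degree-1 curve, so deg p = 2.
From the axis intercepts and sections: one y-axis crossing is at y = 0; every point of the x-axis in the box is on the curve.
Solving for integer coefficients yields p as stated.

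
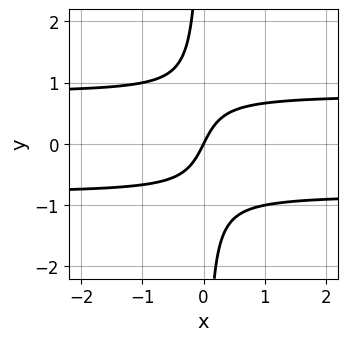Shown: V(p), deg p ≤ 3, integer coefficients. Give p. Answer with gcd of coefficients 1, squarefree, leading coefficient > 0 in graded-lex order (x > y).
1. Degree: no degree-2 curve has this shape, so deg p = 3.
2. Reading off the gridlines: one x-axis crossing is at x = 0; it crosses the y-axis at the gridline y = 0.
3. Solving for integer coefficients yields p as stated.

3*x*y^2 - 2*x + y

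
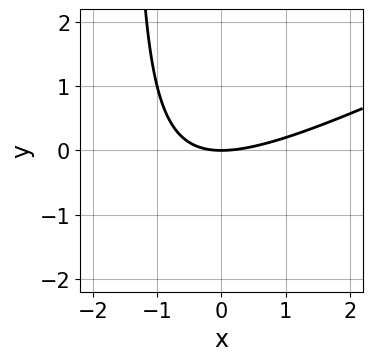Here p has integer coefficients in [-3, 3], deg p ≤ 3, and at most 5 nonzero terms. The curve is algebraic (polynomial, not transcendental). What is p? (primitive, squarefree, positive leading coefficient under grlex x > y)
Degree: no degree-1 curve has this shape, so deg p = 2.
From the visible intercepts: it meets the x-axis at x = 0 (among the integer gridlines); one y-axis crossing is at y = 0.
These observations pin down the coefficients.

x^2 - 2*x*y - 3*y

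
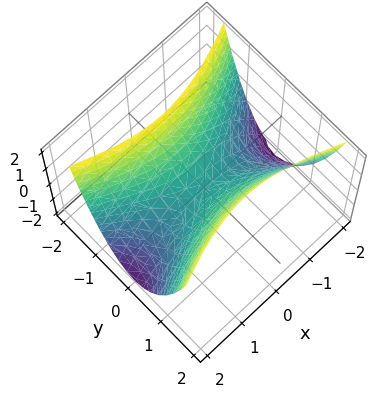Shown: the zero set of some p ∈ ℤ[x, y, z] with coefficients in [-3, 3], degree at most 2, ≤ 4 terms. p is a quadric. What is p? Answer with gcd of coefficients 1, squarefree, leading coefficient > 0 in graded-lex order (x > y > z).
First, deg p = 2.
Next, symmetries: mirror symmetry y ↦ −y ⇒ only even powers of y; mirror symmetry x ↦ −x ⇒ only even powers of x.
Then, checking where it meets the axes: one y-axis crossing is at y = 0; one x-axis crossing is at x = 0; one z-axis crossing is at z = 0.
Finally, fitting integer coefficients to these (and the overall shape) gives p.

x^2 - 3*y^2 + 2*z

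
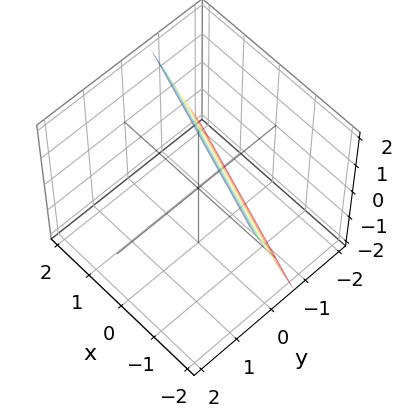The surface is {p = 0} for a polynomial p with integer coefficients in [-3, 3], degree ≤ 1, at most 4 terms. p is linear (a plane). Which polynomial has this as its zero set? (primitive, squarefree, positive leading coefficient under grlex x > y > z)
The degree is 1 — every cross-section is a straight line — this is a plane.
Observable constraints: it meets the z-axis at z = 2 (among the integer gridlines); one x-axis crossing is at x = -2.
Fitting integer coefficients to these (and the overall shape) gives p.

x + 3*y - z + 2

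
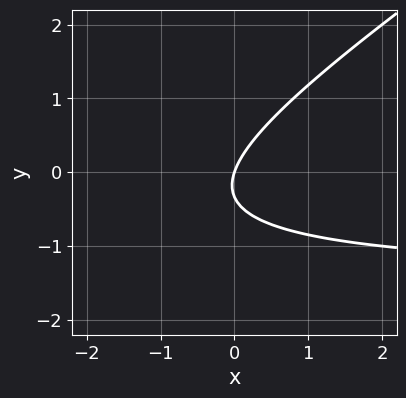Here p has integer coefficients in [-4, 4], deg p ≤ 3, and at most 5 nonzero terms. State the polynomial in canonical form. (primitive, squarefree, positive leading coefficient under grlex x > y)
First, degree: a generic line meets the curve in up to 2 points, so deg p = 2.
Then, from the axis intercepts and sections: it crosses the x-axis at the gridline x = 0; it meets the y-axis at y = 0 (among the integer gridlines).
Finally, matching integer coefficients to the picture gives p.

2*x*y - 3*y^2 + 3*x - y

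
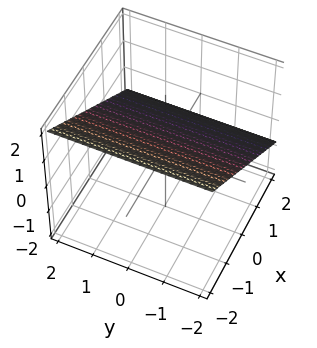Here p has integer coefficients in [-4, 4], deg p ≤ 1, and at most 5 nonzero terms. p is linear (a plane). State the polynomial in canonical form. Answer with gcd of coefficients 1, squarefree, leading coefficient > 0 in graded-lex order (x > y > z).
2*x + 3*z - 2

Degree: every cross-section is a straight line — this is a plane, so deg p = 1.
Observable constraints: the surface avoids every integer y-axis point in the box; it crosses the x-axis at the gridline x = 1.
Solving for integer coefficients yields p as stated.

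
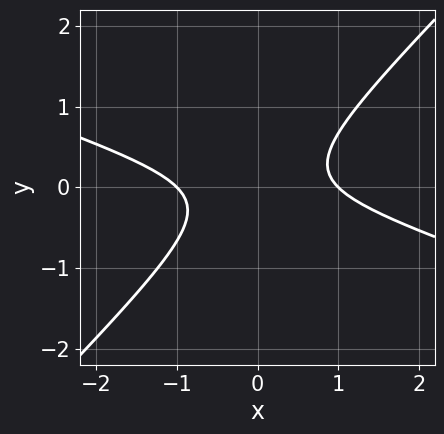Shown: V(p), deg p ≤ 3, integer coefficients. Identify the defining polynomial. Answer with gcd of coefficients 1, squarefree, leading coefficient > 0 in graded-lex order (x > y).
x^2 + 2*x*y - 3*y^2 - 1

The degree is 2 — a generic line meets the curve in up to 2 points.
Against the integer gridlines: it misses every integer gridline on the y-axis; the x-axis gridline crossings are at x ∈ {-1, 1}.
Solving for integer coefficients yields p as stated.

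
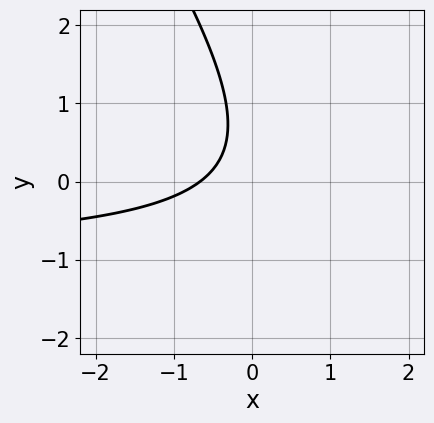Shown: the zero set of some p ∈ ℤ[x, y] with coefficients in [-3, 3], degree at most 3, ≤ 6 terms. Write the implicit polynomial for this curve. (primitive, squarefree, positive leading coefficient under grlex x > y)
1. Degree: a generic line meets the curve in up to 2 points, so deg p = 2.
2. From the axis intercepts and sections: no y-intercept at any integer in the box.
3. The integer polynomial consistent with all of this is the stated p.

3*x*y + 2*y^2 + 3*x - 2*y + 2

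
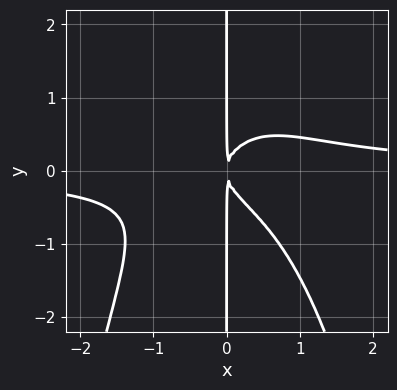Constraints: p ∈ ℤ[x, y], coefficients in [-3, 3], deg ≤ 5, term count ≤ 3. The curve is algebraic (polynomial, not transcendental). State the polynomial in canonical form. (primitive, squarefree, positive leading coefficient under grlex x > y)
3*x^3*y + 3*x*y^2 - 2*x^2

1. Degree: no degree-3 curve has this shape, so deg p = 4.
2. Reading off the gridlines: the visible y-axis segment lies entirely on the curve.
3. Assembling these constraints gives the stated polynomial.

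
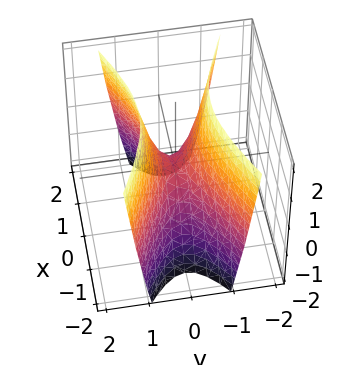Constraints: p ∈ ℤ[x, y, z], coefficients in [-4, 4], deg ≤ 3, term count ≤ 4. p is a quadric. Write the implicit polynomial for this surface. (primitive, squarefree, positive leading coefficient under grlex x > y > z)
x^2 - 3*y^2 + z

First, deg p = 2. A saddle surface; a quadric.
Next, symmetries: mirror symmetry x ↦ −x ⇒ only even powers of x; it's symmetric under y → −y, forcing even powers of y.
Next, reading off the gridlines: one x-axis crossing is at x = 0; one z-axis crossing is at z = 0.
Finally, solving for integer coefficients yields p as stated.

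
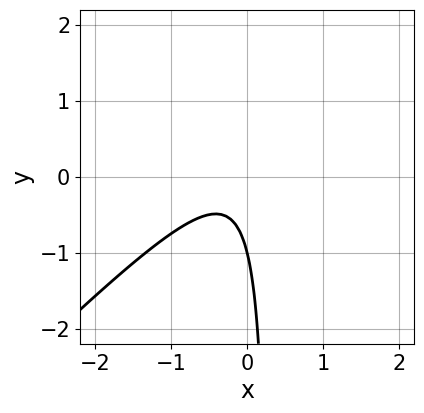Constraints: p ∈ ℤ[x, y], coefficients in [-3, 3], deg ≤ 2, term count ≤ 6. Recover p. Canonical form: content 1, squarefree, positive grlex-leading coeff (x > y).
3*x^2 - 3*x*y + x + y + 1

First, degree: the shape is more complex than any degree-1 curve, so deg p = 2.
Next, against the integer gridlines: one y-axis crossing is at y = -1; it misses every integer gridline on the x-axis.
Finally, these observations pin down the coefficients.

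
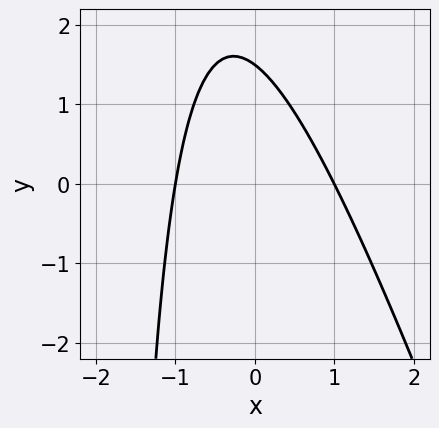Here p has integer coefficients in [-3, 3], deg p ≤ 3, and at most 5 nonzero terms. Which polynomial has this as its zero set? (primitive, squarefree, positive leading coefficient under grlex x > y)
3*x^2 + x*y + 2*y - 3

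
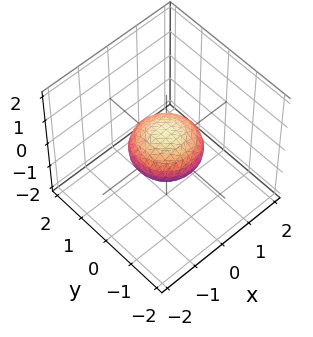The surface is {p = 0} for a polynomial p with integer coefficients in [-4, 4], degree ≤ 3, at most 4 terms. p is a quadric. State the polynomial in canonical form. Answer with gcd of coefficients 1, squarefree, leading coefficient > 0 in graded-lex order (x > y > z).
x^2 + y^2 + 2*z^2 - 1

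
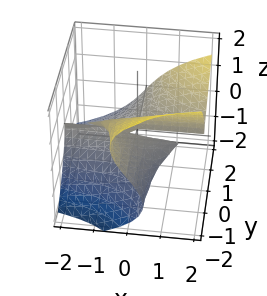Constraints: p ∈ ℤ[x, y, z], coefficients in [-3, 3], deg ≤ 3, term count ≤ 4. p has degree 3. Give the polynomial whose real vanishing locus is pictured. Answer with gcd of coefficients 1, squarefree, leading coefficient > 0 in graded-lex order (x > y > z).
2*x*y^2 - 2*z^3 - 3*y*z

1. deg p = 3. No degree-2 surface has this shape.
2. Reading off the gridlines: it meets the z-axis at z = 0 (among the integer gridlines); the visible y-axis segment lies entirely on the surface.
3. Matching integer coefficients to the picture gives p. Check: (-2, 0, 0) on the x-axis lies on the surface, and p(-2, 0, 0) = 0. ✓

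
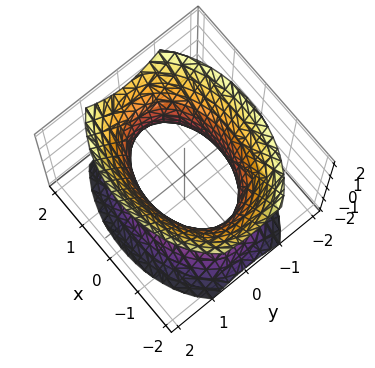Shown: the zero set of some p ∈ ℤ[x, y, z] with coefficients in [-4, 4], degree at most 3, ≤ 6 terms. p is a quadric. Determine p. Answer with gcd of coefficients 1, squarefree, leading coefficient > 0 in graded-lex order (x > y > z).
x^2 + 2*y^2 - z^2 - 2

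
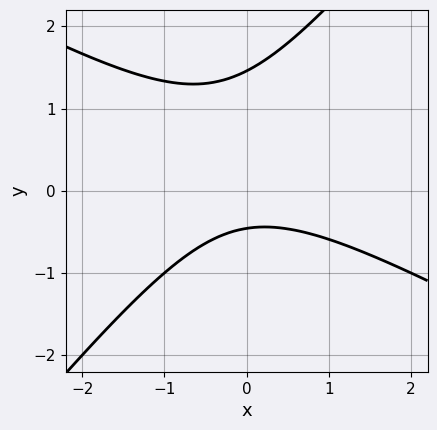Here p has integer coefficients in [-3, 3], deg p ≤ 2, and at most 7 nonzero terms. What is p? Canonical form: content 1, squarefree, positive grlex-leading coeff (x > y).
2*x^2 + 2*x*y - 3*y^2 + 3*y + 2

deg p = 2.
From the axis intercepts and sections: the curve avoids every integer x-axis point in the box.
Solving for integer coefficients yields p as stated.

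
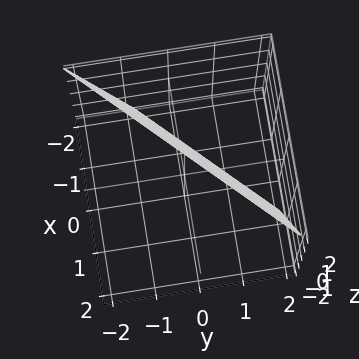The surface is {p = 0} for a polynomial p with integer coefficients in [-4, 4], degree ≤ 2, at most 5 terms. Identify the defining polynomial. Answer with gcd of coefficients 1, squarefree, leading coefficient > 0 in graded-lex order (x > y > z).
1. The degree is 1 — every cross-section is a straight line — this is a plane.
2. Observable constraints: it meets the z-axis at z = 2 (among the integer gridlines).
3. Putting this together gives p.

3*x - 3*y - z + 2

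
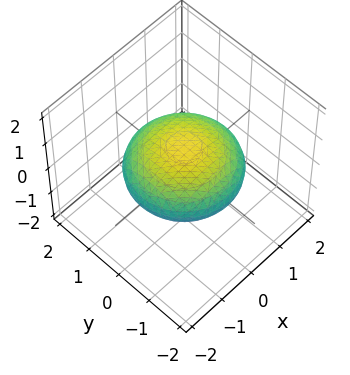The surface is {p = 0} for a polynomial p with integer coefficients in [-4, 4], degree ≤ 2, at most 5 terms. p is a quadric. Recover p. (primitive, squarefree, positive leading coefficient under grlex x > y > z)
(a) deg p = 2. Bounded and convex; a quadric.
(b) Symmetry: the surface is invariant under rotation about z: p = q(x² + y², z); it's symmetric under z → −z, forcing even powers of z.
(c) Observable constraints: a circular section at z = 0 has radius between 1 and 2.
(d) Fitting integer coefficients to these (and the overall shape) gives p.

x^2 + y^2 + 3*z^2 - 2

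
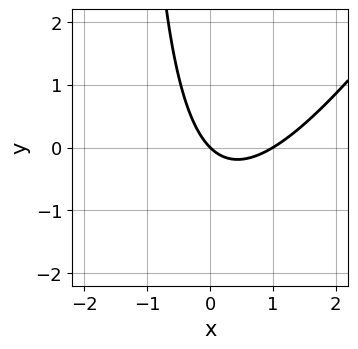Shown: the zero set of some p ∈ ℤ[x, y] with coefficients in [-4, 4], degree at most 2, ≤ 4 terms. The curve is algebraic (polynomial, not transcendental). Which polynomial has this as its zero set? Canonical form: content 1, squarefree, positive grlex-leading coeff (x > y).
3*x^2 - 2*x*y - 3*x - 3*y

The degree is 2 — a generic line meets the curve in up to 2 points.
From the axis intercepts and sections: among the integer gridlines, it crosses the x-axis at x ∈ {0, 1}; it meets the y-axis at y = 0 (among the integer gridlines).
Together with the visible shape, these determine p as stated.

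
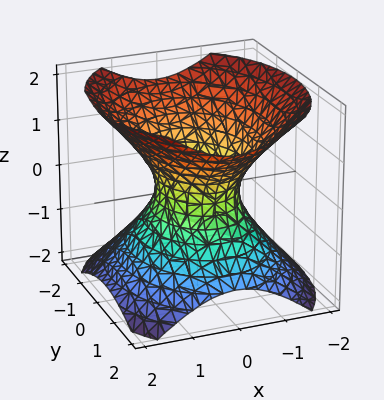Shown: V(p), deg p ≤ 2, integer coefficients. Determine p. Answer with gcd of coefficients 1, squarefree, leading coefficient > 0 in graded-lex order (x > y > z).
3*x^2 + 2*y^2 - 3*z^2 - 2

(a) Degree: an hourglass — one-sheet hyperboloid; a quadric, so deg p = 2.
(b) Symmetries: it's symmetric under y → −y, forcing even powers of y; mirror symmetry x ↦ −x ⇒ only even powers of x; mirror symmetry z ↦ −z ⇒ only even powers of z.
(c) From the axis intercepts and sections: it misses every integer gridline on the z-axis; the y-axis gridline crossings are at y ∈ {-1, 1}.
(d) Fitting integer coefficients to these (and the overall shape) gives p.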